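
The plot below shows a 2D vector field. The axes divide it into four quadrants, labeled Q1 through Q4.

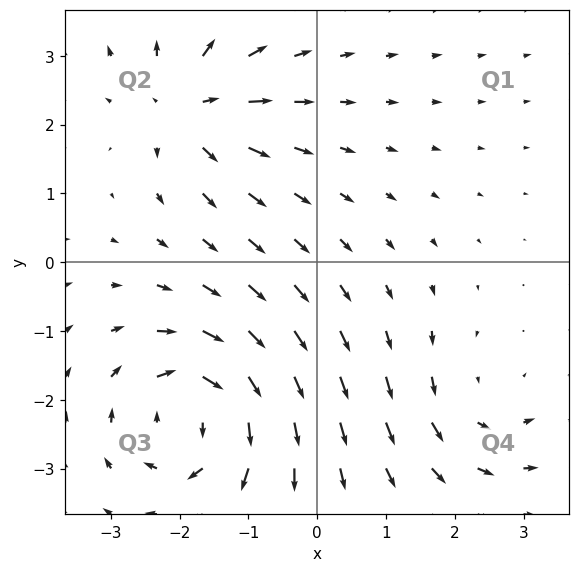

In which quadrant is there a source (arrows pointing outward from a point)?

The source sits at approximately (-1.9, 2.3), which lies in quadrant Q2. The divergence there is about +5, positive as expected for a source.

Q2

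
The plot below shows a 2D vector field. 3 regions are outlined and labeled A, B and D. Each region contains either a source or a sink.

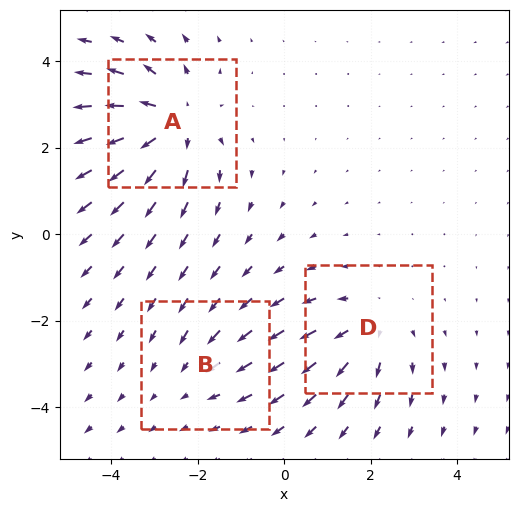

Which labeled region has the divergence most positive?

Divergence at each region's feature centre — A: about +4, B: about -2, D: about +3. Region A is most positive.

A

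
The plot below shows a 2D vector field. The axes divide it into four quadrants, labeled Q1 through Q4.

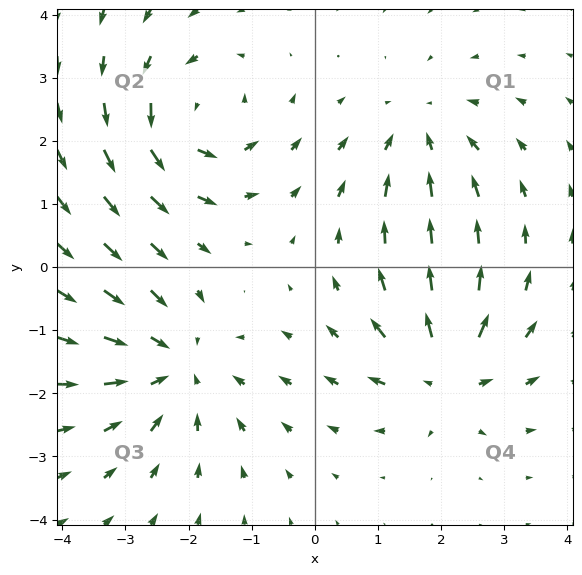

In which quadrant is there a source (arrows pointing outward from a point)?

Q4

The source sits at approximately (2.1, -1.7), which lies in quadrant Q4. The divergence there is about +6, positive as expected for a source.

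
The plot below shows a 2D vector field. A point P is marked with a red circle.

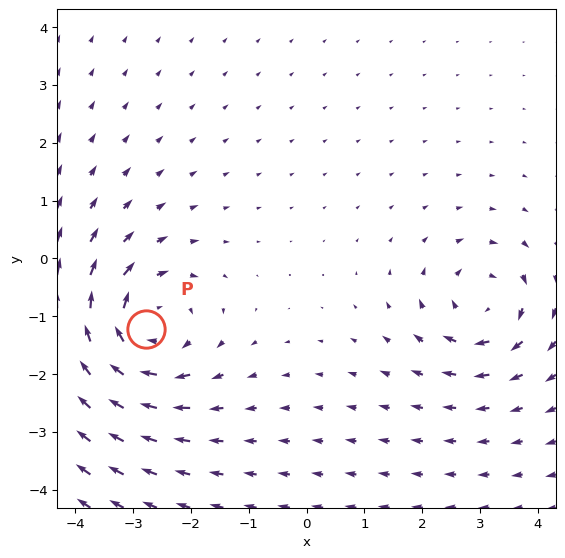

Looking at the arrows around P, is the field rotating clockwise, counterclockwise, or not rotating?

clockwise

Near P at (-2.8, -1.2) the arrows circulate clockwise. The curl (z-component) there is about -4; negative curl means clockwise rotation.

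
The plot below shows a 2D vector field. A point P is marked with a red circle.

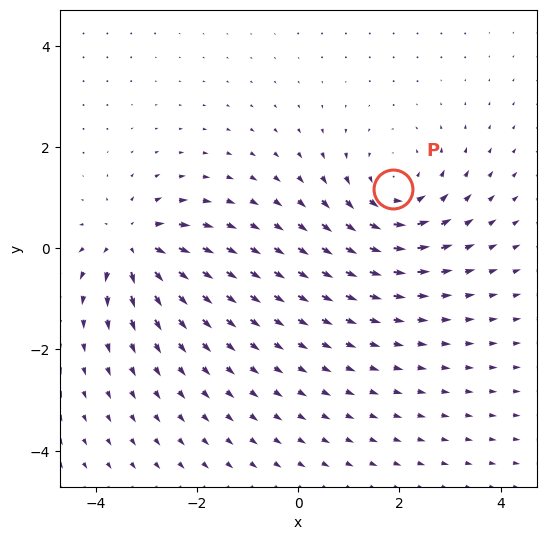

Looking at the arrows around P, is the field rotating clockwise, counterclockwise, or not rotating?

counterclockwise

Near P at (1.9, 1.2) the arrows circulate counterclockwise. The curl (z-component) there is about +5; positive curl means counterclockwise rotation.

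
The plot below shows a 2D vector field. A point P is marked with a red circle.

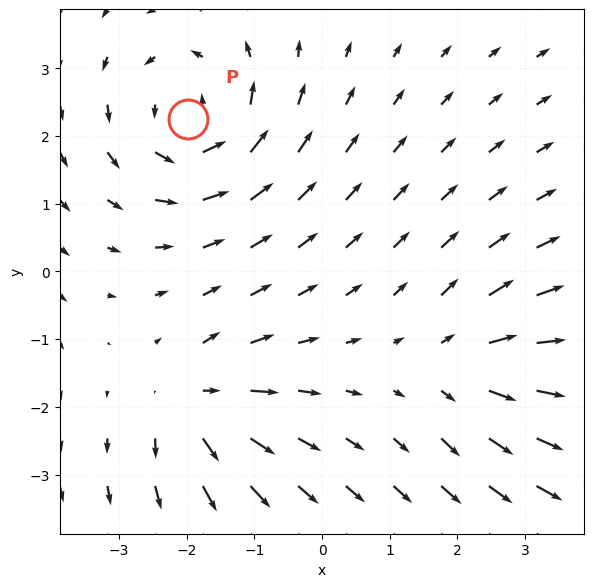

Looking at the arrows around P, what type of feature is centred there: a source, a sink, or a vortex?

At P (-2.0, 2.2) the arrows circulate counterclockwise. Divergence ≈0, curl about +4 — near-zero divergence with nonzero curl is a vortex.

vortex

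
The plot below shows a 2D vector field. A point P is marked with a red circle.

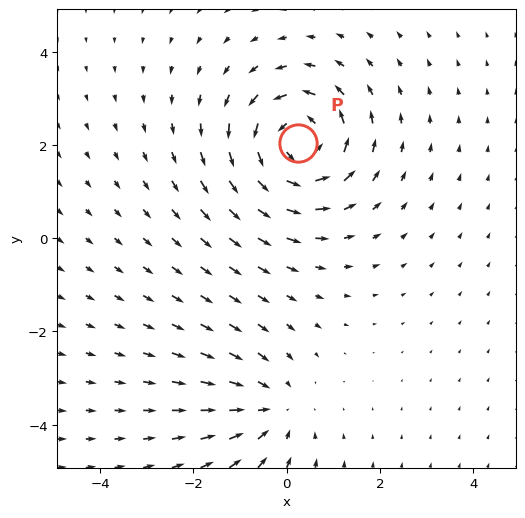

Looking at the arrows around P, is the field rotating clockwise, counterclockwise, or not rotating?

counterclockwise

Near P at (0.2, 2.1) the arrows circulate counterclockwise. The curl (z-component) there is about +5; positive curl means counterclockwise rotation.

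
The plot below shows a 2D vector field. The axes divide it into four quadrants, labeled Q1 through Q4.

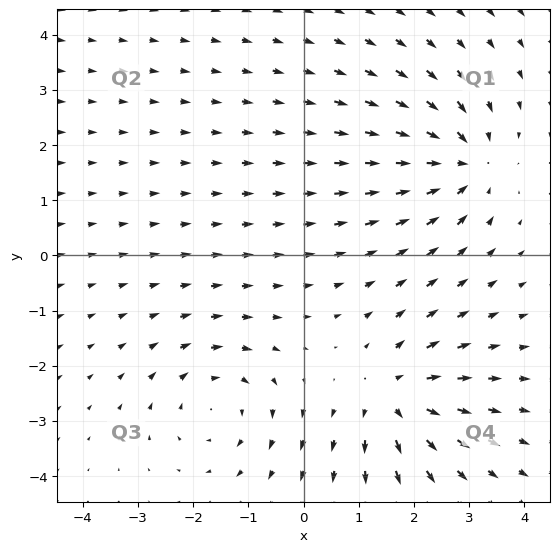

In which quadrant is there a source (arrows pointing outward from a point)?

The source sits at approximately (1.7, -2.6), which lies in quadrant Q4. The divergence there is about +4, positive as expected for a source.

Q4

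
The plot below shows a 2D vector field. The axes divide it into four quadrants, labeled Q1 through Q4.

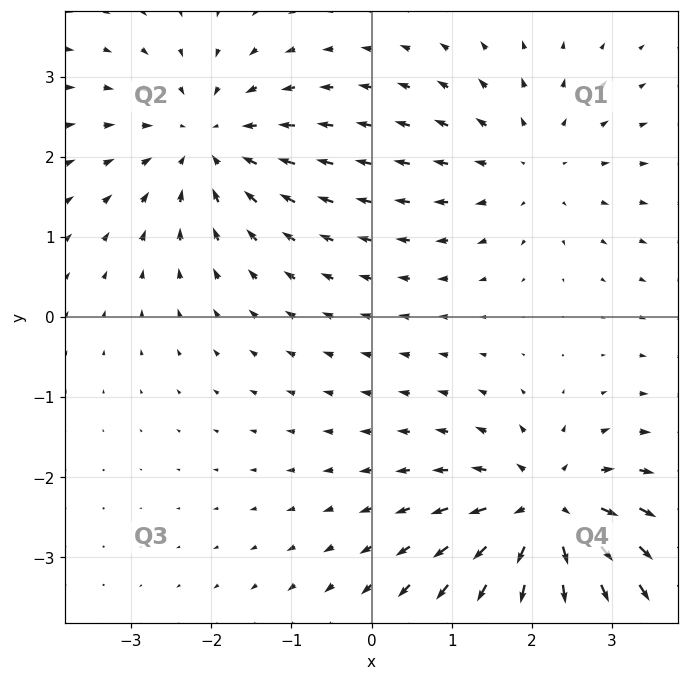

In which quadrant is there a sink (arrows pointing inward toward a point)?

The sink sits at approximately (-2.1, 2.2), which lies in quadrant Q2. The divergence there is about -3, negative as expected for a sink.

Q2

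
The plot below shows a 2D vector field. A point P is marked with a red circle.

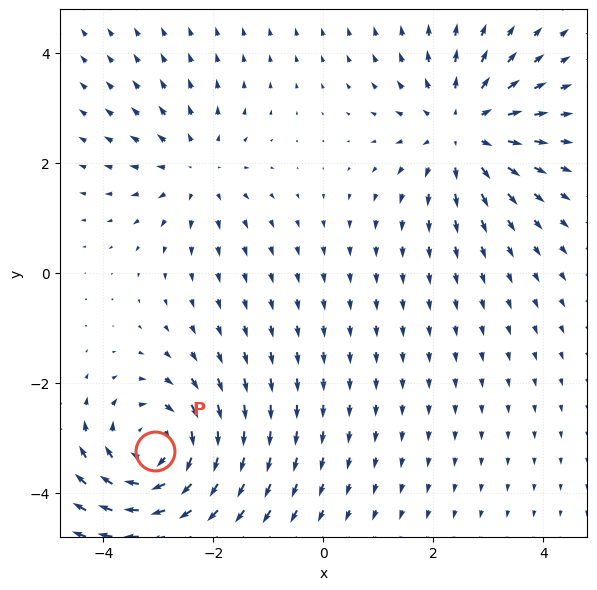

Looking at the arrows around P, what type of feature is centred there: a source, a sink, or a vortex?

At P (-3.1, -3.2) the arrows circulate clockwise. Divergence ≈0, curl about -5 — near-zero divergence with nonzero curl is a vortex.

vortex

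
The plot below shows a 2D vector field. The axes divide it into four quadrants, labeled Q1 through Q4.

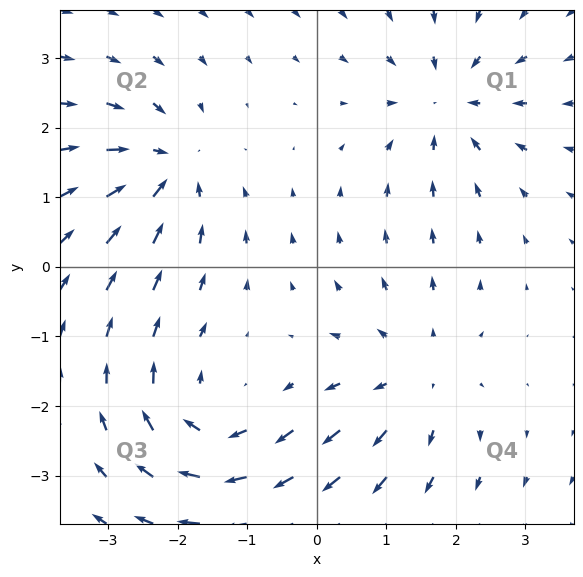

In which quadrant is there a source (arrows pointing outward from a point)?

The source sits at approximately (1.4, -1.6), which lies in quadrant Q4. The divergence there is about +3, positive as expected for a source.

Q4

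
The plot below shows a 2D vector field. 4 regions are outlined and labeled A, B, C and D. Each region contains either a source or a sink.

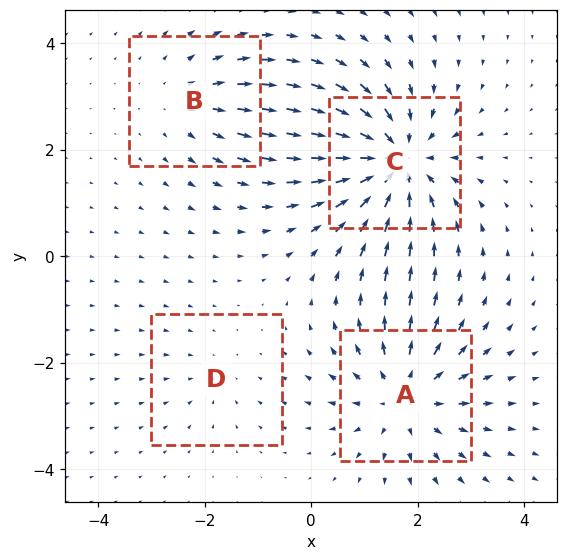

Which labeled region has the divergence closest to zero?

D

Divergence at each region's feature centre — A: about +5, B: about +3, C: about -6, D: about -2. Region D is closest to zero.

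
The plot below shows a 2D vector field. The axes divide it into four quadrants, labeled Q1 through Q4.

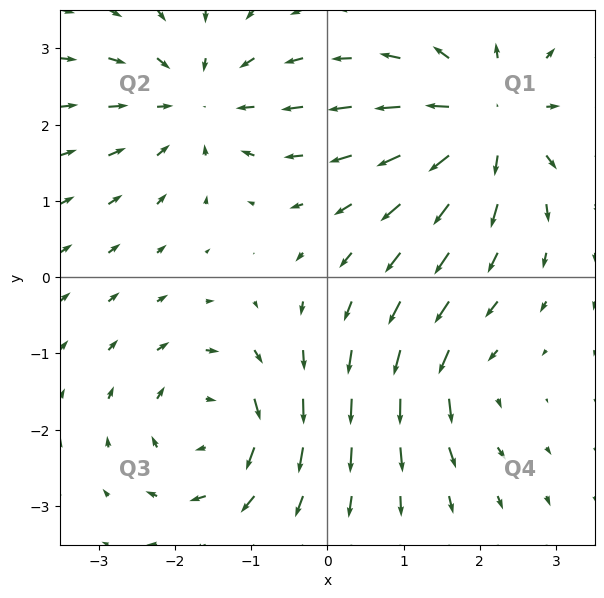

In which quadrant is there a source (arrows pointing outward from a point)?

Q1

The source sits at approximately (2.1, 2.0), which lies in quadrant Q1. The divergence there is about +5, positive as expected for a source.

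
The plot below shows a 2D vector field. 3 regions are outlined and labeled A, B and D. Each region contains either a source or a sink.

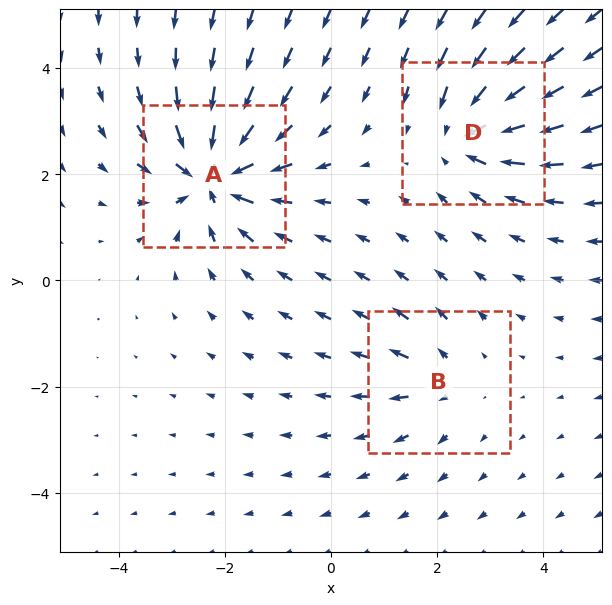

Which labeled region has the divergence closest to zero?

B

Divergence at each region's feature centre — A: about -6, B: about +2, D: about -4. Region B is closest to zero.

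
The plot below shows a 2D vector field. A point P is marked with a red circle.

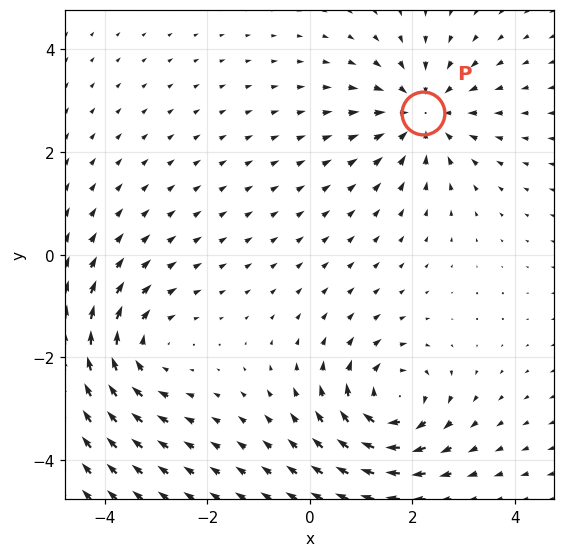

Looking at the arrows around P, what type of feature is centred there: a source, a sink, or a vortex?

sink

At P (2.2, 2.8) the arrows converge inward. Divergence about -4, curl ≈0 — negative divergence with near-zero curl is a sink.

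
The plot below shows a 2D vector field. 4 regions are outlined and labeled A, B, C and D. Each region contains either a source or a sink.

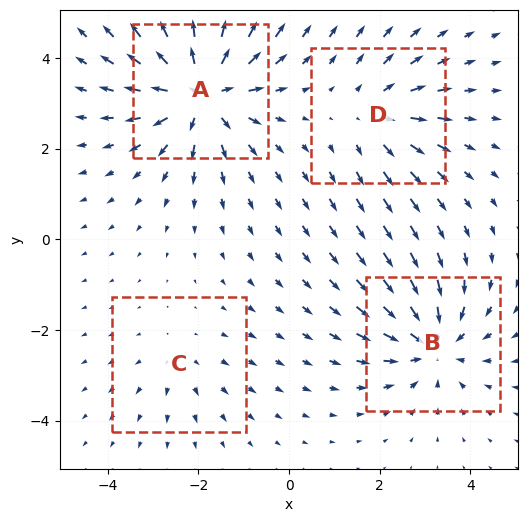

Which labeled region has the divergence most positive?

Divergence at each region's feature centre — A: about +7, B: about -5, C: about +2, D: about +3. Region A is most positive.

A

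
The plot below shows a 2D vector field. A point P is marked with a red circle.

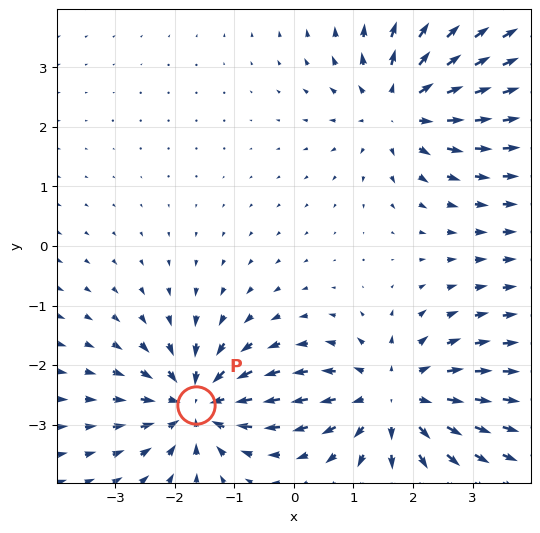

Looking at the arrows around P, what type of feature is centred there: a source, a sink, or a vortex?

At P (-1.6, -2.7) the arrows converge inward. Divergence about -5, curl ≈0 — negative divergence with near-zero curl is a sink.

sink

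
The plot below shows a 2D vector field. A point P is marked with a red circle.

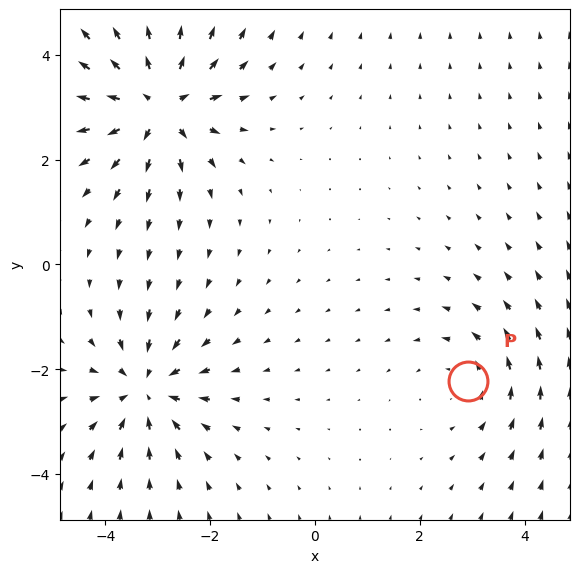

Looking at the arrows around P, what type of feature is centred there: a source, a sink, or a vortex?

At P (2.9, -2.2) the arrows circulate counterclockwise. Divergence ≈0, curl about +2 — near-zero divergence with nonzero curl is a vortex.

vortex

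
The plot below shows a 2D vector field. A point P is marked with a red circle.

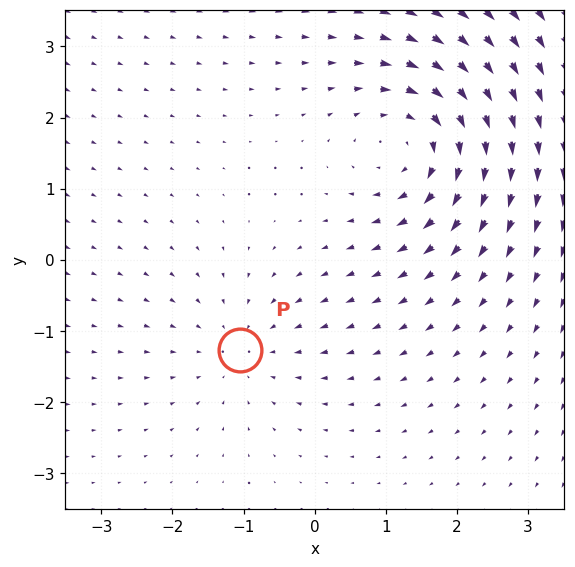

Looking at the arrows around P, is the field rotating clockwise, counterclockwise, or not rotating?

Near P at (-1.0, -1.3) the arrows show no circulation. The curl there is ≈0.

not rotating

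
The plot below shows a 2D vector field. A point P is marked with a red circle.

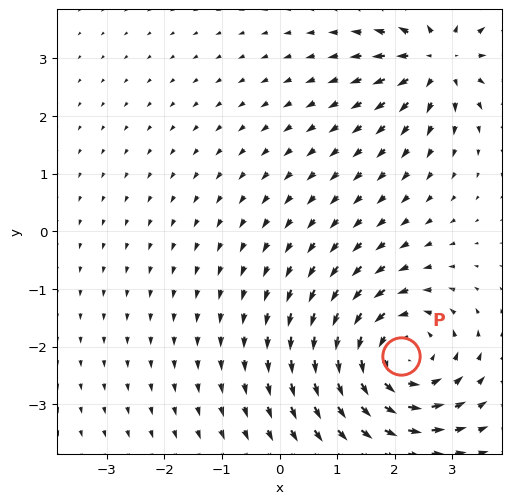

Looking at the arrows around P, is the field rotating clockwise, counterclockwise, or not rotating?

counterclockwise

Near P at (2.1, -2.2) the arrows circulate counterclockwise. The curl (z-component) there is about +5; positive curl means counterclockwise rotation.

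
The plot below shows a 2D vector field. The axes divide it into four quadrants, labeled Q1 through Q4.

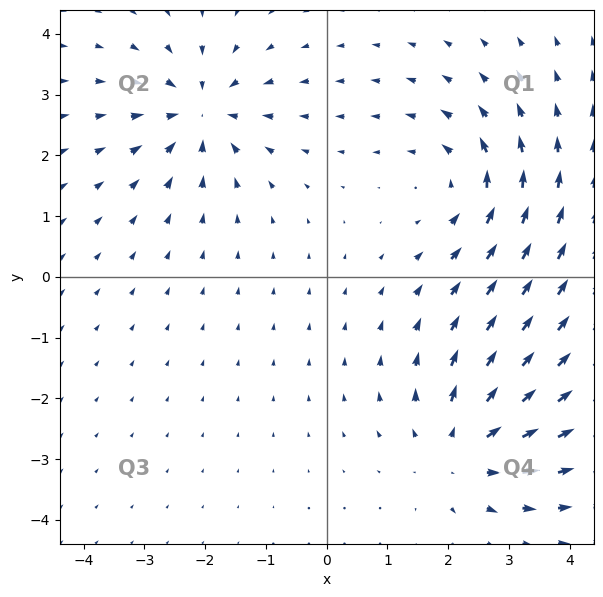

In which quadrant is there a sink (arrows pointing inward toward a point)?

Q2

The sink sits at approximately (-2.1, 2.7), which lies in quadrant Q2. The divergence there is about -4, negative as expected for a sink.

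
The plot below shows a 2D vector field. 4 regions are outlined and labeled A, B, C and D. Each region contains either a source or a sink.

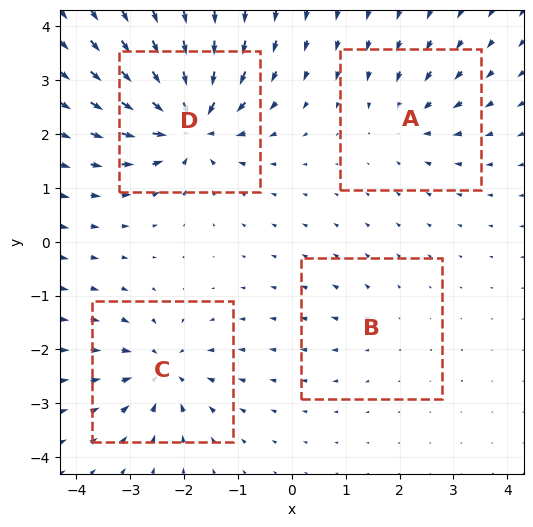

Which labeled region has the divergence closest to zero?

B

Divergence at each region's feature centre — A: about -4, B: about +2, C: about -6, D: about -9. Region B is closest to zero.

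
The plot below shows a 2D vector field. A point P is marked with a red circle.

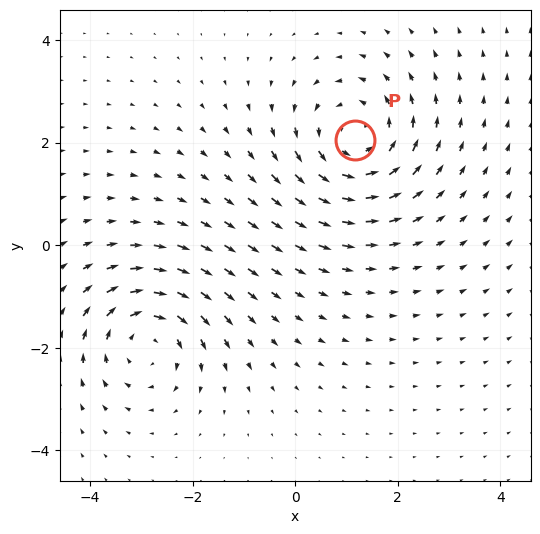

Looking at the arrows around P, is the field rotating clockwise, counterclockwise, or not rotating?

counterclockwise

Near P at (1.2, 2.0) the arrows circulate counterclockwise. The curl (z-component) there is about +4; positive curl means counterclockwise rotation.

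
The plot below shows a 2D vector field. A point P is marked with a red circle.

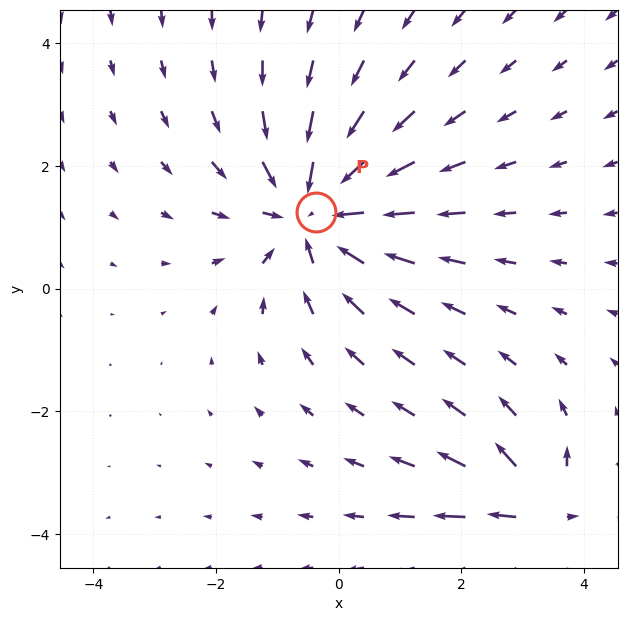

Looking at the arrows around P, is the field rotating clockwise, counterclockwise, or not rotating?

not rotating

Near P at (-0.4, 1.2) the arrows show no circulation. The curl there is ≈0.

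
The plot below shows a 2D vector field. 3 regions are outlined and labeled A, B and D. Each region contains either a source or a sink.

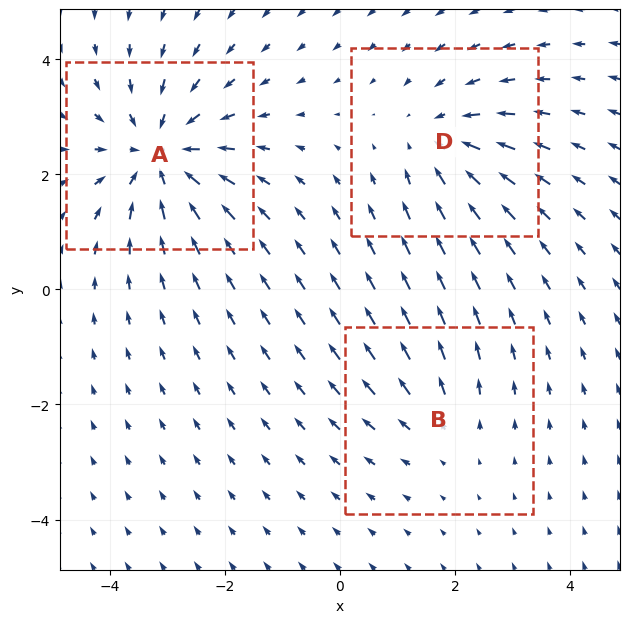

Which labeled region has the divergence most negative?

A

Divergence at each region's feature centre — A: about -5, B: about +2, D: about -3. Region A is most negative.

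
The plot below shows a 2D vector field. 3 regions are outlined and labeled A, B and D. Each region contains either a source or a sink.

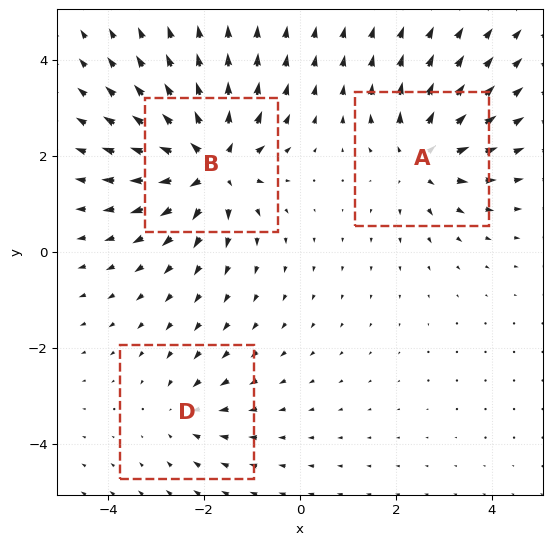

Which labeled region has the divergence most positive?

Divergence at each region's feature centre — A: about +4, B: about +6, D: about -2. Region B is most positive.

B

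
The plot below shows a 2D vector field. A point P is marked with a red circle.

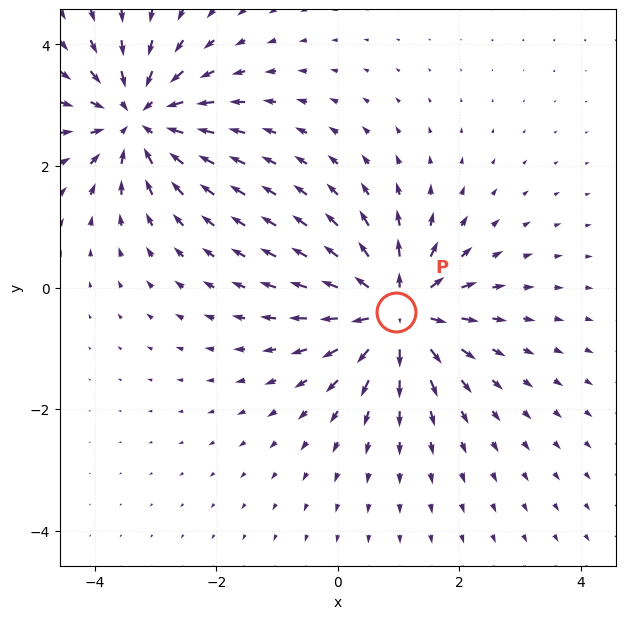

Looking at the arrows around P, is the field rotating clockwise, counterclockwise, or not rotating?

not rotating

Near P at (1.0, -0.4) the arrows show no circulation. The curl there is ≈0.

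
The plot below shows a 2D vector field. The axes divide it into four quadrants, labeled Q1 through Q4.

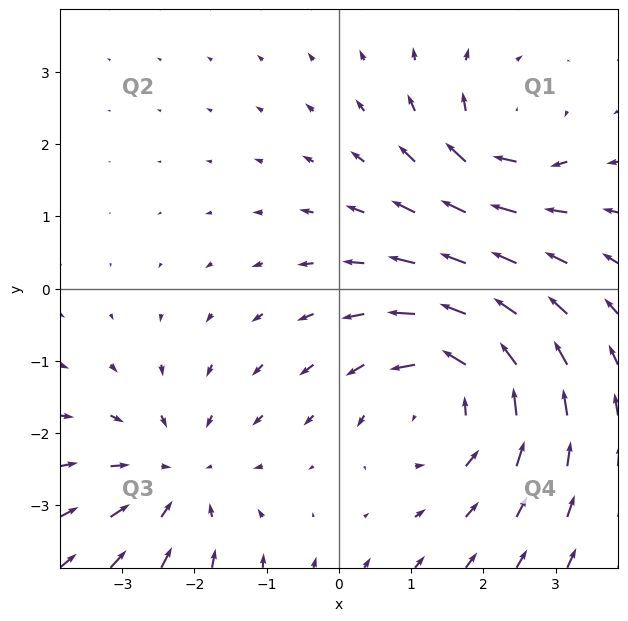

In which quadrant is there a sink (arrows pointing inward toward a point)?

The sink sits at approximately (-2.2, -2.6), which lies in quadrant Q3. The divergence there is about -3, negative as expected for a sink.

Q3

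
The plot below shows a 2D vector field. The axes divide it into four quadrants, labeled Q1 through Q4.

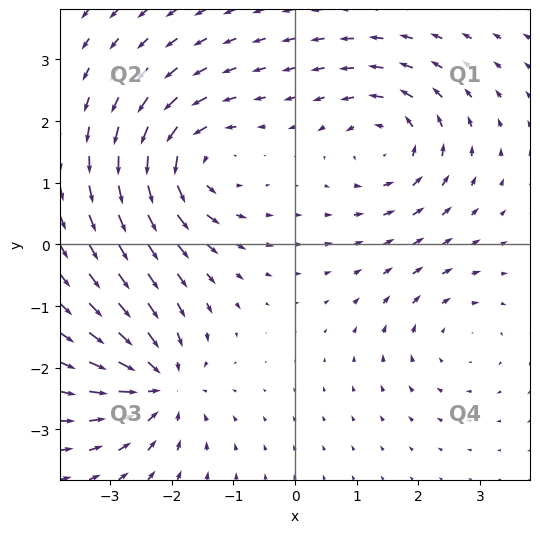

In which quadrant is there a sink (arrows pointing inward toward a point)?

The sink sits at approximately (-2.2, -2.3), which lies in quadrant Q3. The divergence there is about -6, negative as expected for a sink.

Q3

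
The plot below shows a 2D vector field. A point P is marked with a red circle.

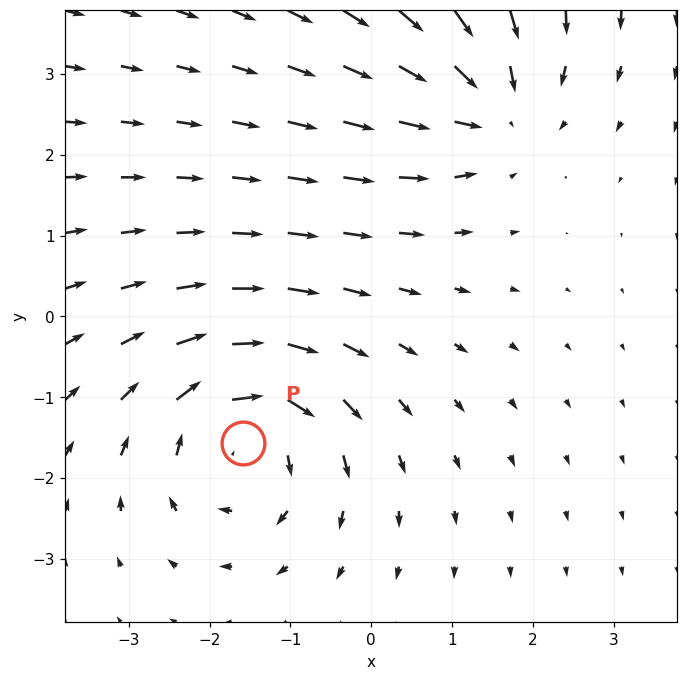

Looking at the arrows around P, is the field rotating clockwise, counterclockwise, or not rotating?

clockwise

Near P at (-1.6, -1.6) the arrows circulate clockwise. The curl (z-component) there is about -4; negative curl means clockwise rotation.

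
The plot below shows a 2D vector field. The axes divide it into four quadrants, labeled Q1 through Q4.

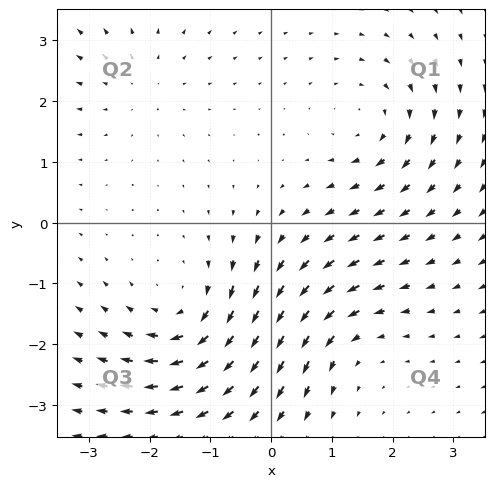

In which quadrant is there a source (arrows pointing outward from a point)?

The source sits at approximately (-2.2, 2.3), which lies in quadrant Q2. The divergence there is about +2, positive as expected for a source.

Q2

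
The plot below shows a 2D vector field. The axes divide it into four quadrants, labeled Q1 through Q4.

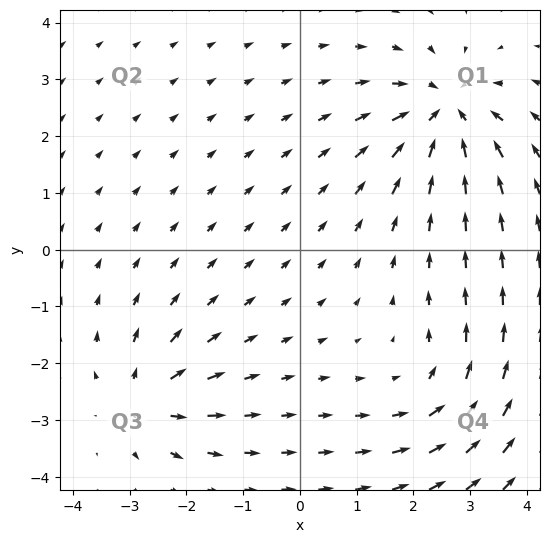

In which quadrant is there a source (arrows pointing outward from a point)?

Q3

The source sits at approximately (-2.7, -2.7), which lies in quadrant Q3. The divergence there is about +4, positive as expected for a source.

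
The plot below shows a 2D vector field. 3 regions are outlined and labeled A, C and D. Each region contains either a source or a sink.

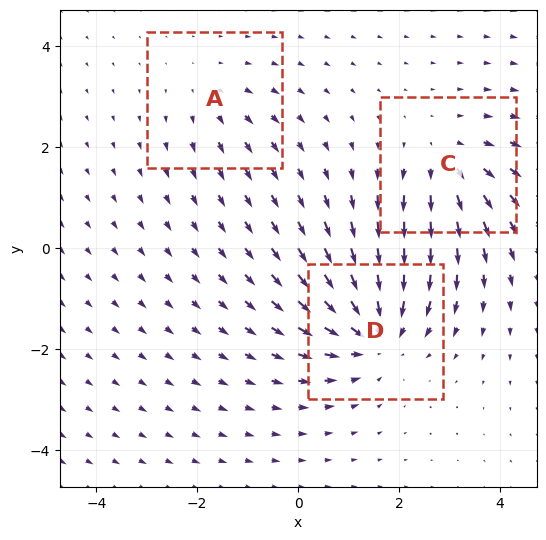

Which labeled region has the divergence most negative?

D

Divergence at each region's feature centre — A: about +2, C: about +3, D: about -5. Region D is most negative.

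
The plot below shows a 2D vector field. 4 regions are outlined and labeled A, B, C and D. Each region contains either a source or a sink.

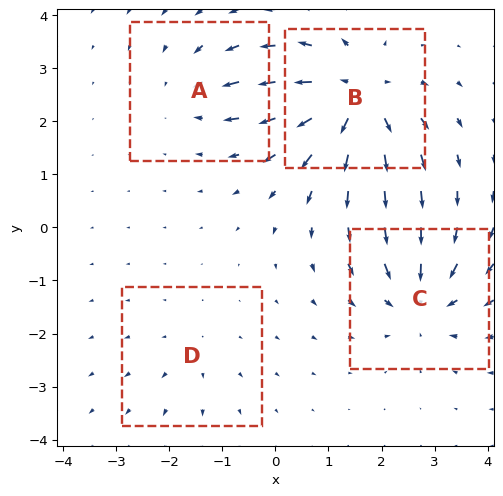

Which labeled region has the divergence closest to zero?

D

Divergence at each region's feature centre — A: about -3, B: about +7, C: about -5, D: about +2. Region D is closest to zero.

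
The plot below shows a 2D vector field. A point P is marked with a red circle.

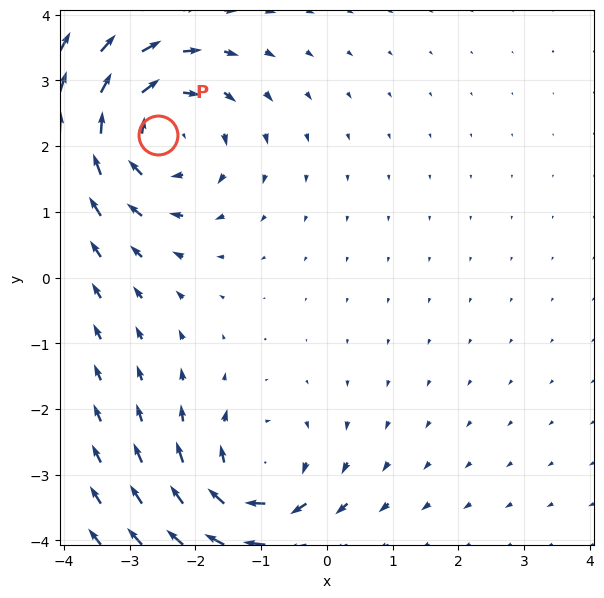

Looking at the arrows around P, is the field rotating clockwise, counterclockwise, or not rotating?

Near P at (-2.6, 2.2) the arrows circulate clockwise. The curl (z-component) there is about -5; negative curl means clockwise rotation.

clockwise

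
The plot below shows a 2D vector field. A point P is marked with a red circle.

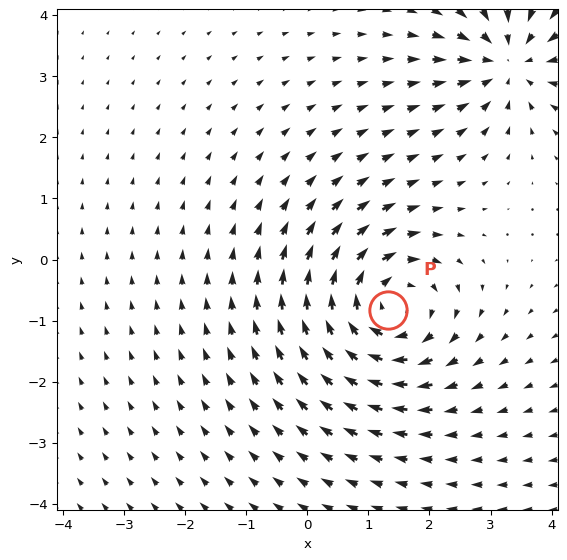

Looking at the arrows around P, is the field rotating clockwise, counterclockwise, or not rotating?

clockwise

Near P at (1.3, -0.8) the arrows circulate clockwise. The curl (z-component) there is about -5; negative curl means clockwise rotation.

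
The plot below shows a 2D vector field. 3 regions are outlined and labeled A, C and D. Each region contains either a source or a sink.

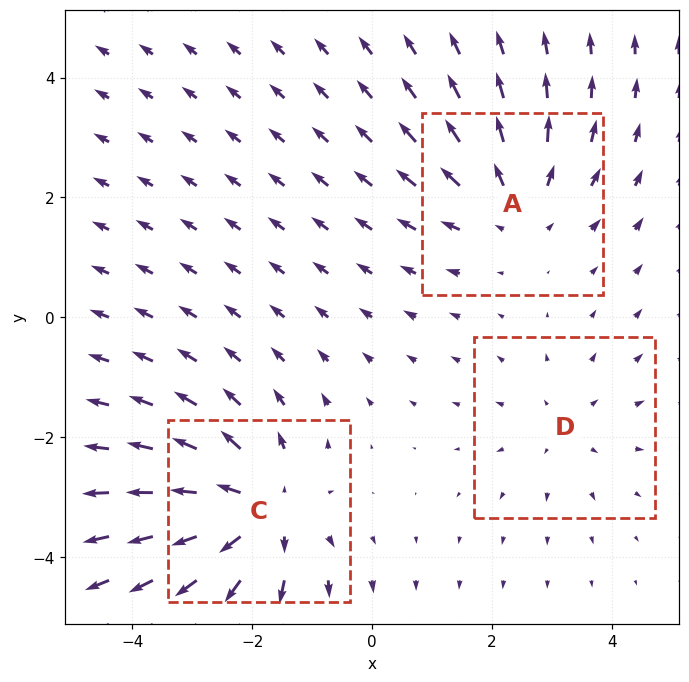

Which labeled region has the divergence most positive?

C

Divergence at each region's feature centre — A: about +3, C: about +4, D: about +2. Region C is most positive.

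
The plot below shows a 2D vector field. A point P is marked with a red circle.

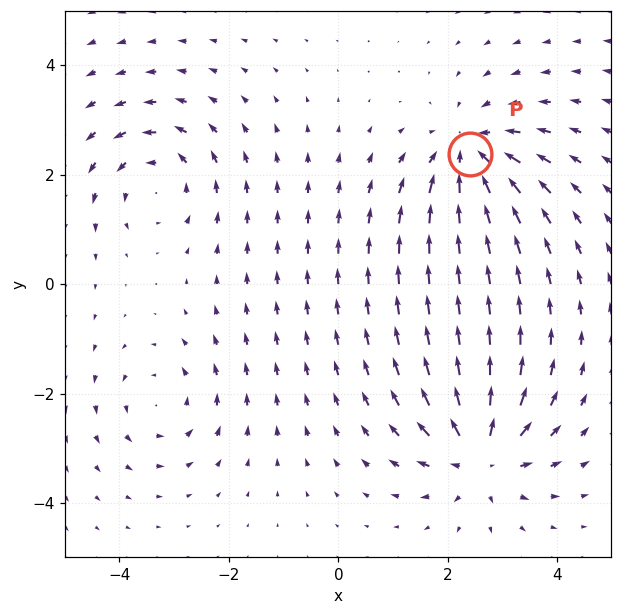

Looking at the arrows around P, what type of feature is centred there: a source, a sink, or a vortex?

At P (2.4, 2.4) the arrows converge inward. Divergence about -5, curl ≈0 — negative divergence with near-zero curl is a sink.

sink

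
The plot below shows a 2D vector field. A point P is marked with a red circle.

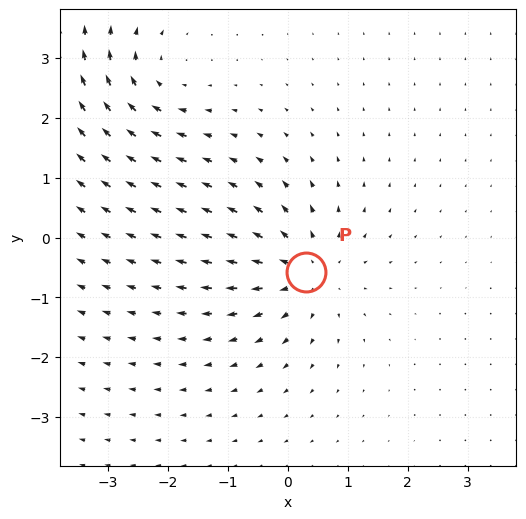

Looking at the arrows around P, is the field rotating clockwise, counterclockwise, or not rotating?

not rotating

Near P at (0.3, -0.6) the arrows show no circulation. The curl there is ≈0.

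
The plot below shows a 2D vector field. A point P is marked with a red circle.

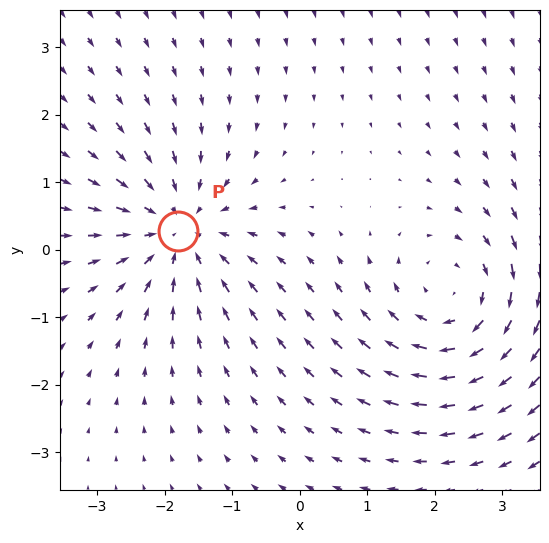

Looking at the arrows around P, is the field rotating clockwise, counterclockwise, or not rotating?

not rotating

Near P at (-1.8, 0.3) the arrows show no circulation. The curl there is ≈0.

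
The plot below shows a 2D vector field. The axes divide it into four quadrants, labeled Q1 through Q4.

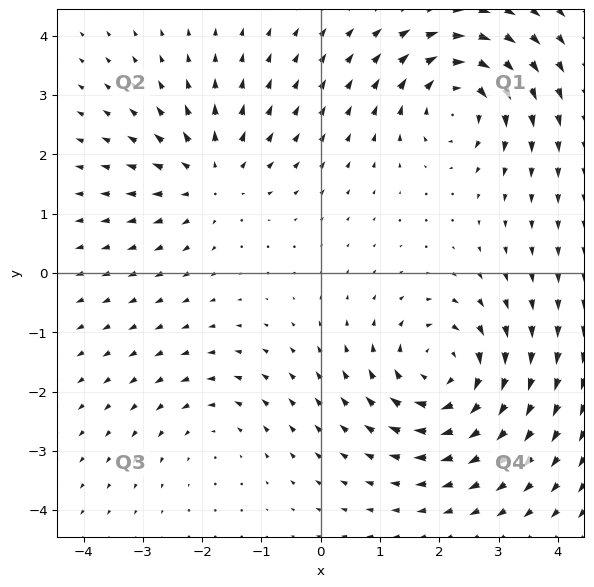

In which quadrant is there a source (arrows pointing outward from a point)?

Q2

The source sits at approximately (-1.9, 1.6), which lies in quadrant Q2. The divergence there is about +4, positive as expected for a source.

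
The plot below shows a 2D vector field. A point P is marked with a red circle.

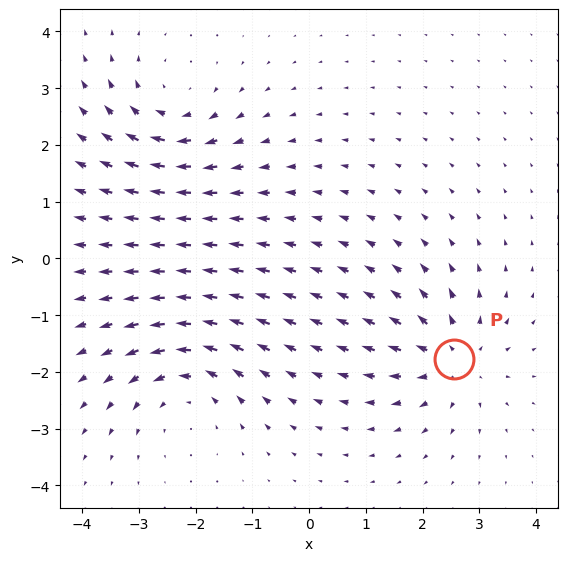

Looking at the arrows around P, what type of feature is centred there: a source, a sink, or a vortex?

source

At P (2.6, -1.8) the arrows spread outward. Divergence about +4, curl ≈0 — positive divergence with near-zero curl is a source.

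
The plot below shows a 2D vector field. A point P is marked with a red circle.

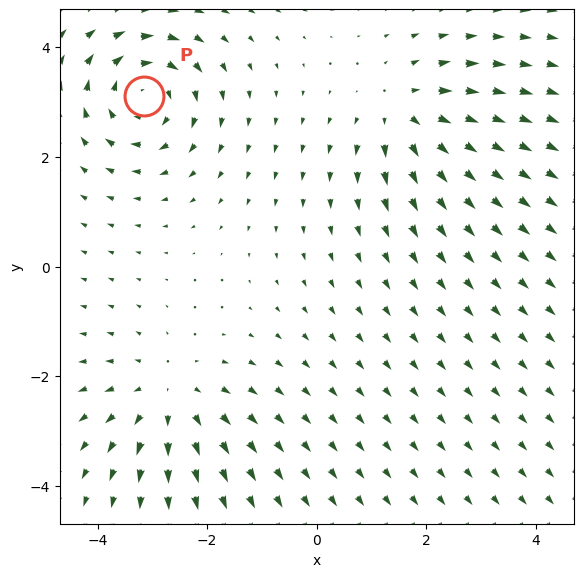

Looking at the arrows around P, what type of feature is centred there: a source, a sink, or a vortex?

At P (-3.2, 3.1) the arrows circulate clockwise. Divergence ≈0, curl about -5 — near-zero divergence with nonzero curl is a vortex.

vortex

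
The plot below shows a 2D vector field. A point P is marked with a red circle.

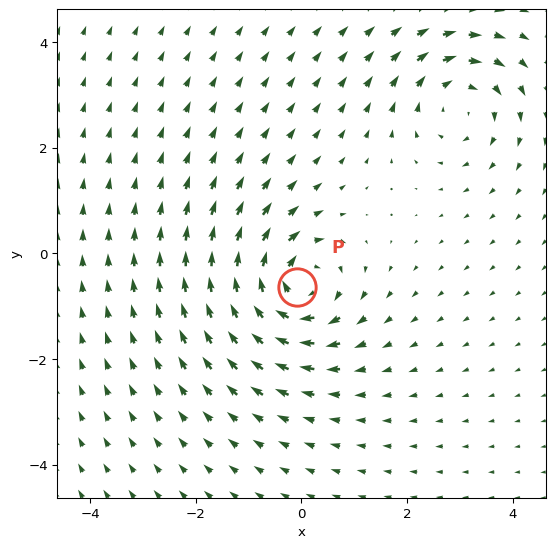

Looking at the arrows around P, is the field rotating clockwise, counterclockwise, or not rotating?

Near P at (-0.1, -0.6) the arrows circulate clockwise. The curl (z-component) there is about -6; negative curl means clockwise rotation.

clockwise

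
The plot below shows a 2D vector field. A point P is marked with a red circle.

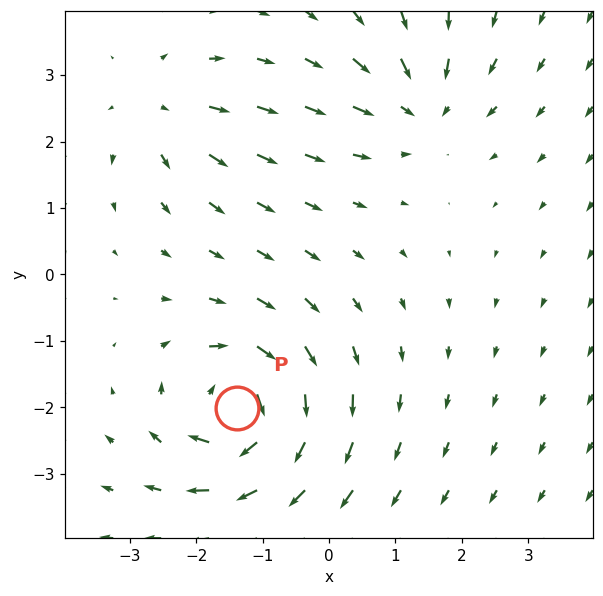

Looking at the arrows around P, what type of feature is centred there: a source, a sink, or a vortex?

vortex

At P (-1.4, -2.0) the arrows circulate clockwise. Divergence ≈0, curl about -7 — near-zero divergence with nonzero curl is a vortex.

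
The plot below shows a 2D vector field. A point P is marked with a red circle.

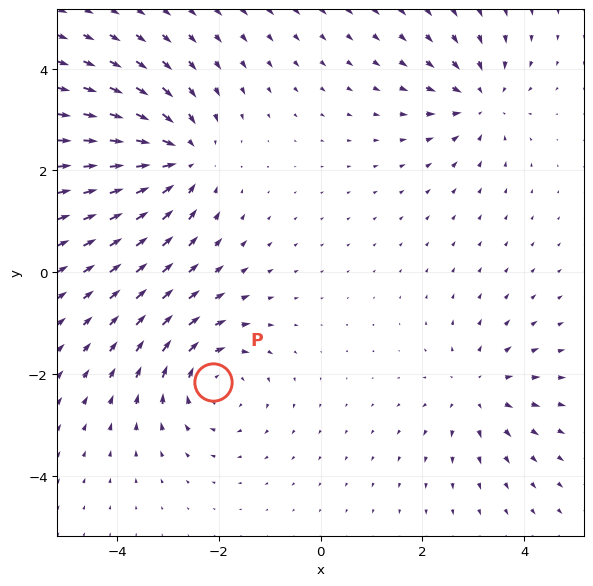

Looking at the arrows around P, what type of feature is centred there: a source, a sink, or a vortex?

vortex

At P (-2.1, -2.2) the arrows circulate clockwise. Divergence ≈0, curl about -4 — near-zero divergence with nonzero curl is a vortex.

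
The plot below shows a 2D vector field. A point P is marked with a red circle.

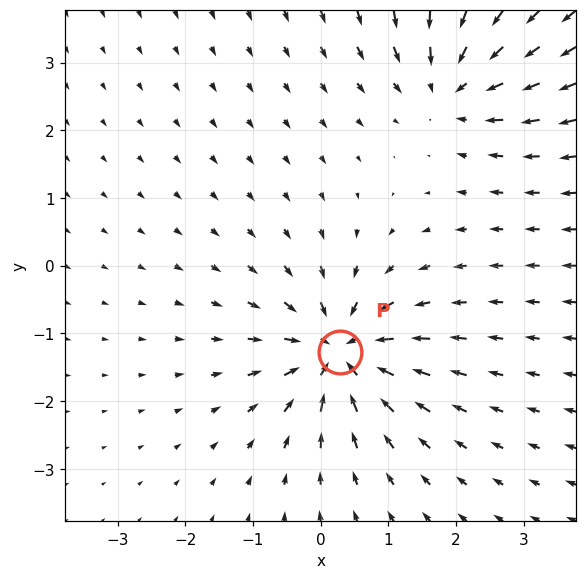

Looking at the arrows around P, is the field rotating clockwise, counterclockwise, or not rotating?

Near P at (0.3, -1.3) the arrows show no circulation. The curl there is ≈0.

not rotating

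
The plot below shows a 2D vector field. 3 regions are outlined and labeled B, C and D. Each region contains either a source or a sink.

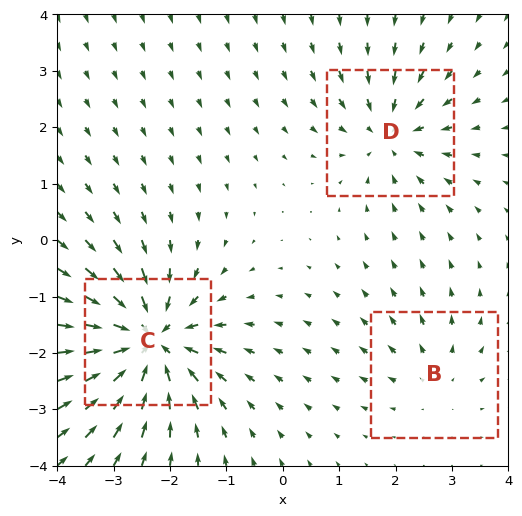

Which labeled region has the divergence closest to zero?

B

Divergence at each region's feature centre — B: about +2, C: about -6, D: about -4. Region B is closest to zero.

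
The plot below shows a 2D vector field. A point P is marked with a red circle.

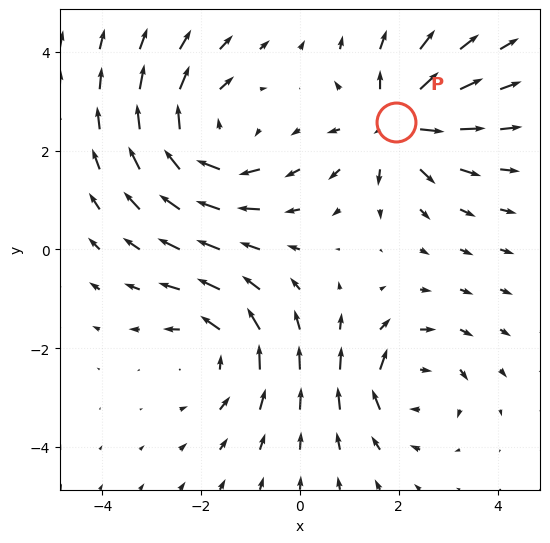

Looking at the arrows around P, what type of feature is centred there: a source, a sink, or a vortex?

source

At P (2.0, 2.6) the arrows spread outward. Divergence about +4, curl ≈0 — positive divergence with near-zero curl is a source.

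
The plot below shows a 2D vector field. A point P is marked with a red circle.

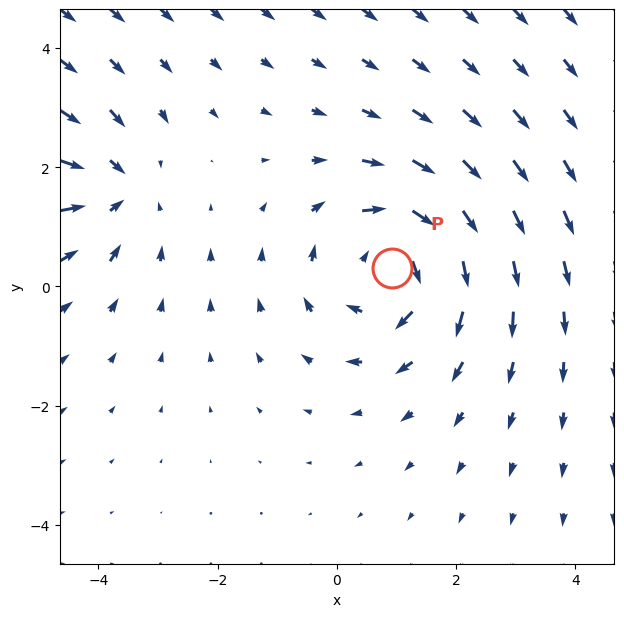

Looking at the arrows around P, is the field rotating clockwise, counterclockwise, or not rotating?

Near P at (0.9, 0.3) the arrows circulate clockwise. The curl (z-component) there is about -4; negative curl means clockwise rotation.

clockwise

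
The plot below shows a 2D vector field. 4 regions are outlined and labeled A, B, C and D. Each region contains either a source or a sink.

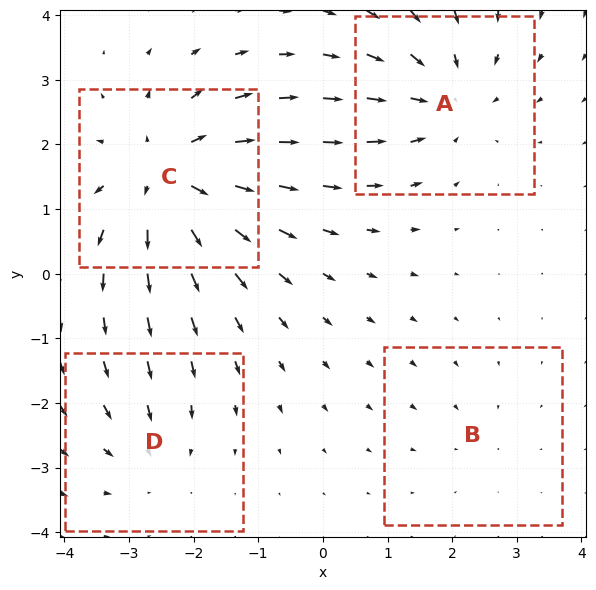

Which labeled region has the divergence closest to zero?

Divergence at each region's feature centre — A: about -5, B: about -2, C: about +7, D: about -3. Region B is closest to zero.

B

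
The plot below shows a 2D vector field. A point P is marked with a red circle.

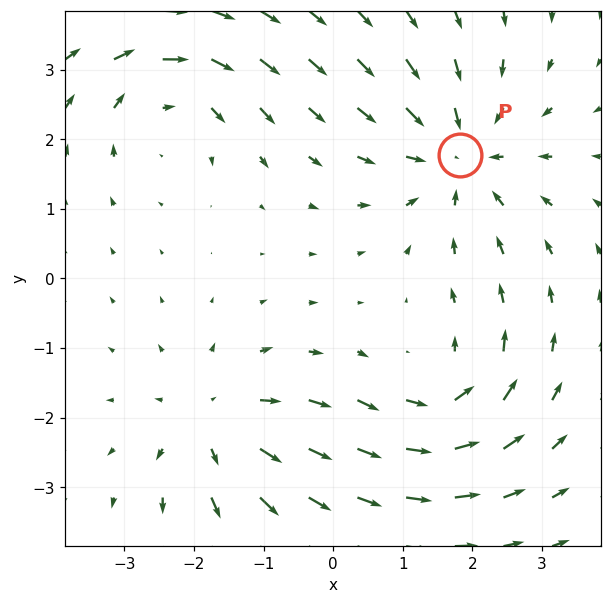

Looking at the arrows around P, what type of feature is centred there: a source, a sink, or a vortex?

sink

At P (1.8, 1.8) the arrows converge inward. Divergence about -4, curl ≈0 — negative divergence with near-zero curl is a sink.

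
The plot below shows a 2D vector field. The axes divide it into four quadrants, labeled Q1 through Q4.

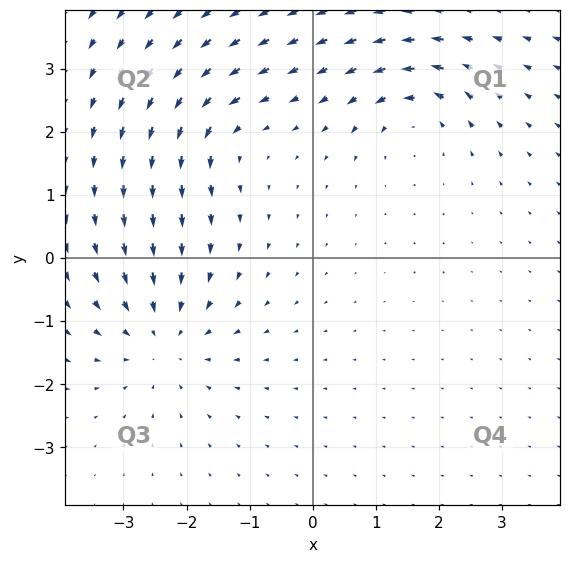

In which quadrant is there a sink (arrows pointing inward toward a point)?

Q3

The sink sits at approximately (-2.4, -1.3), which lies in quadrant Q3. The divergence there is about -4, negative as expected for a sink.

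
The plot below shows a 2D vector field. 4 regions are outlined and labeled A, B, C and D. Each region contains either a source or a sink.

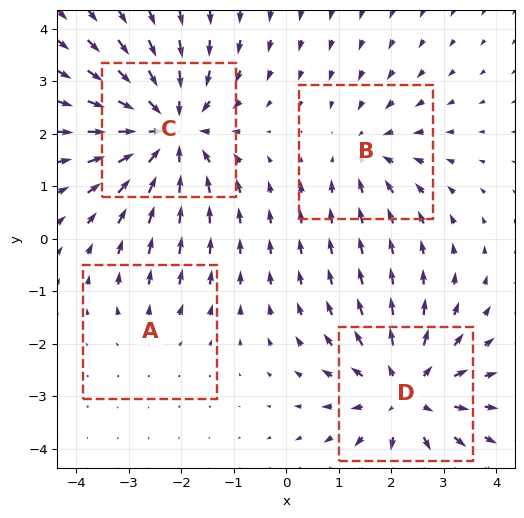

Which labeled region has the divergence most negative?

Divergence at each region's feature centre — A: about +2, B: about -3, C: about -6, D: about +5. Region C is most negative.

C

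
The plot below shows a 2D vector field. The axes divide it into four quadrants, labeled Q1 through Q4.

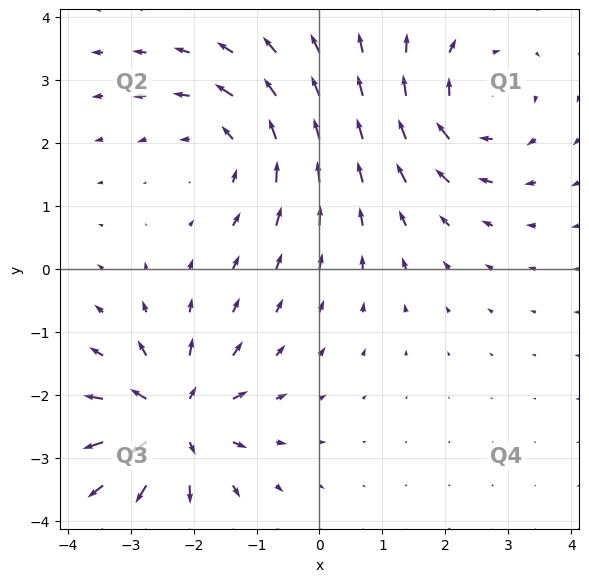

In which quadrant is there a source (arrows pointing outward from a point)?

Q3

The source sits at approximately (-2.3, -2.4), which lies in quadrant Q3. The divergence there is about +7, positive as expected for a source.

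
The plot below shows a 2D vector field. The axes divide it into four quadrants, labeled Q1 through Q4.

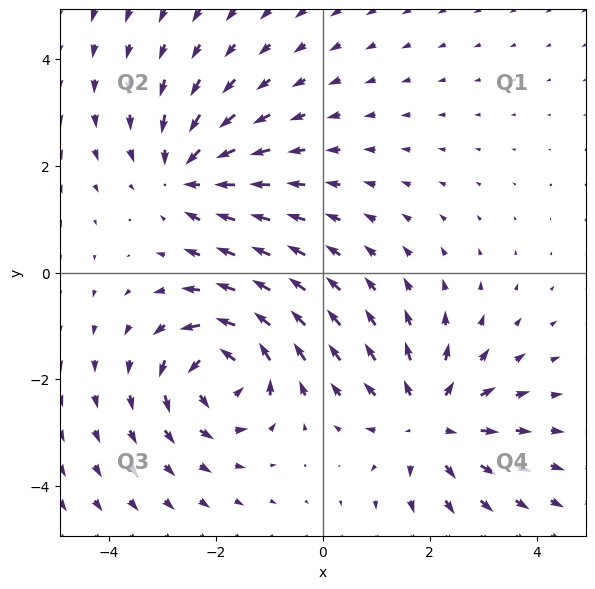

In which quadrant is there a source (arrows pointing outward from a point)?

Q4

The source sits at approximately (2.0, -2.8), which lies in quadrant Q4. The divergence there is about +5, positive as expected for a source.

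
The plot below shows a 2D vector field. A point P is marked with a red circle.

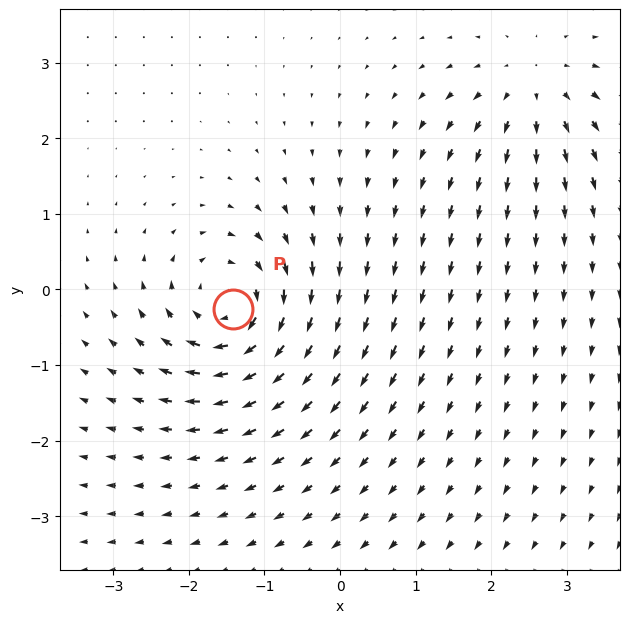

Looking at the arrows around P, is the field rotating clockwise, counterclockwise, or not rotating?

clockwise

Near P at (-1.4, -0.3) the arrows circulate clockwise. The curl (z-component) there is about -6; negative curl means clockwise rotation.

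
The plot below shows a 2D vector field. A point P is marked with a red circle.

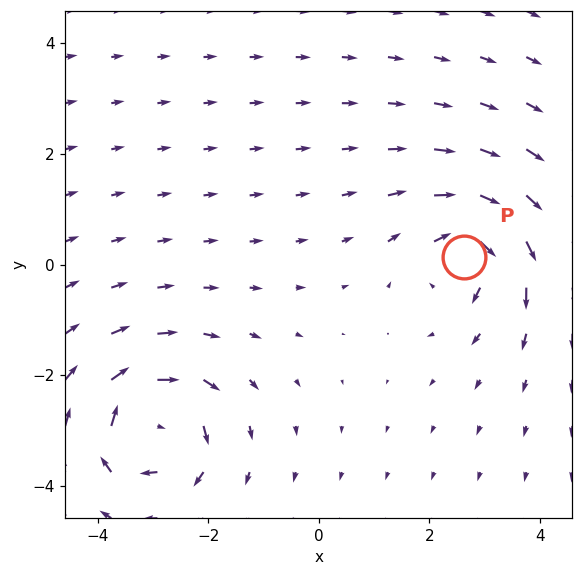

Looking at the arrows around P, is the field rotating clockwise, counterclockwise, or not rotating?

Near P at (2.6, 0.1) the arrows circulate clockwise. The curl (z-component) there is about -6; negative curl means clockwise rotation.

clockwise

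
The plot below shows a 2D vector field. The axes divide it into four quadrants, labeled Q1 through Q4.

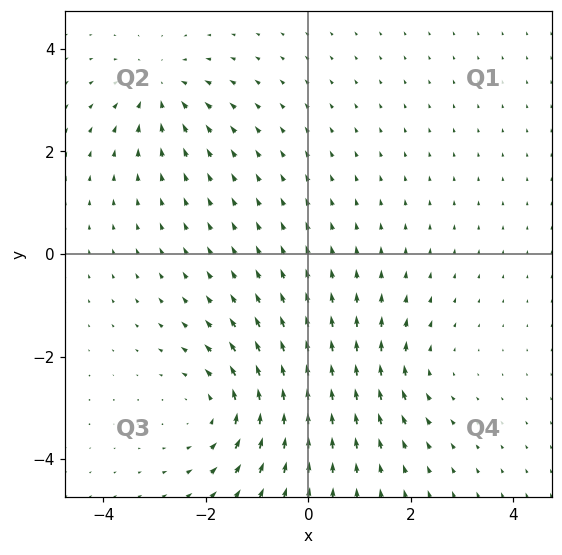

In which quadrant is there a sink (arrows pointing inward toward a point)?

Q2

The sink sits at approximately (-2.9, 3.2), which lies in quadrant Q2. The divergence there is about -4, negative as expected for a sink.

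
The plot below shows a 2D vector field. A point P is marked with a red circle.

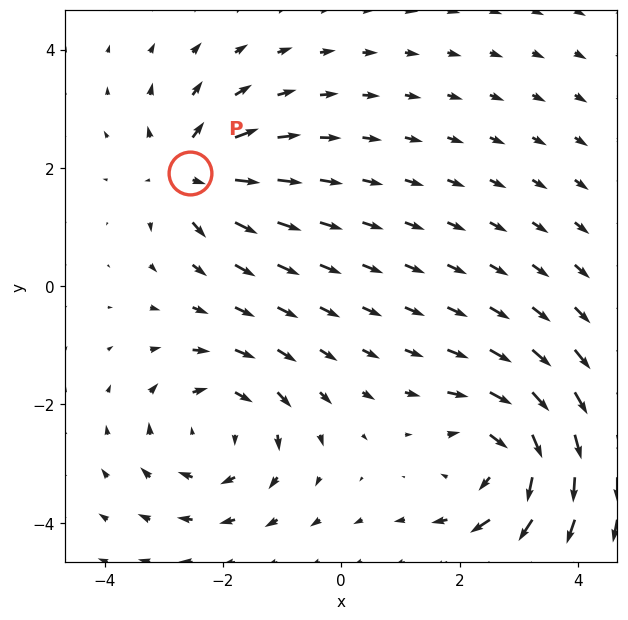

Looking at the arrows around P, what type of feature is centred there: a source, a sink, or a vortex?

source

At P (-2.6, 1.9) the arrows spread outward. Divergence about +4, curl ≈0 — positive divergence with near-zero curl is a source.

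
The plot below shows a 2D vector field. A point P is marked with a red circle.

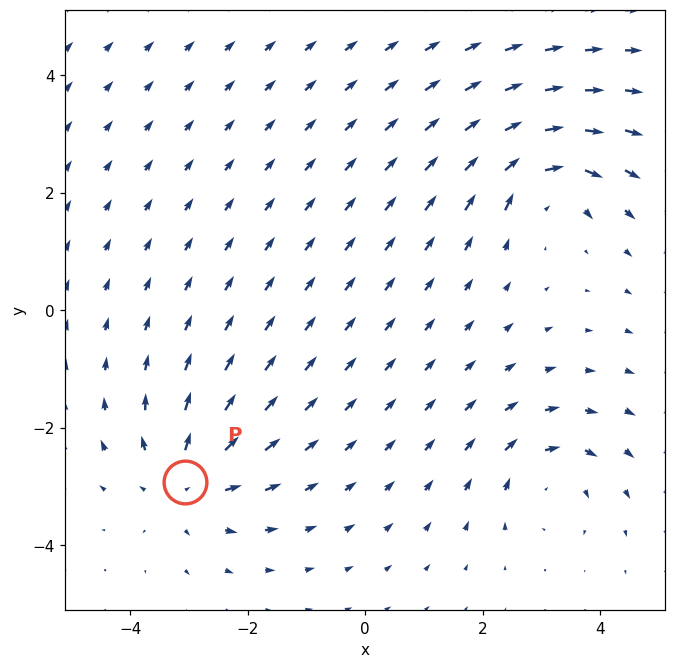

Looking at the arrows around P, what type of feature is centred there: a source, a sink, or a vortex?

At P (-3.1, -2.9) the arrows spread outward. Divergence about +4, curl ≈0 — positive divergence with near-zero curl is a source.

source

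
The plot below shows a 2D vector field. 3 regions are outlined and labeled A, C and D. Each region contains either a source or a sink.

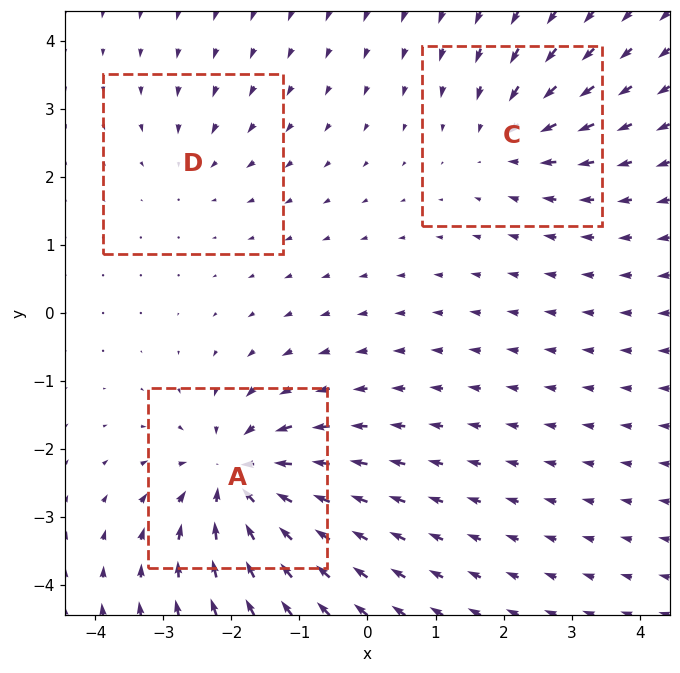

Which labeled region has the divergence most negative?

A

Divergence at each region's feature centre — A: about -6, C: about -3, D: about -2. Region A is most negative.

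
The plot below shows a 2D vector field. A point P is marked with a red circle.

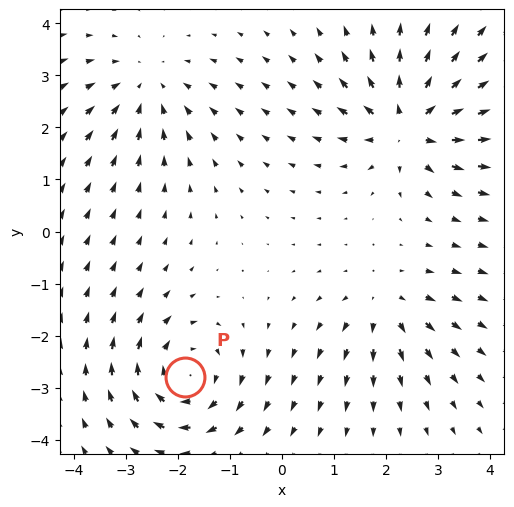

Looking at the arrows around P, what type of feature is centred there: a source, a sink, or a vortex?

At P (-1.9, -2.8) the arrows circulate clockwise. Divergence ≈0, curl about -4 — near-zero divergence with nonzero curl is a vortex.

vortex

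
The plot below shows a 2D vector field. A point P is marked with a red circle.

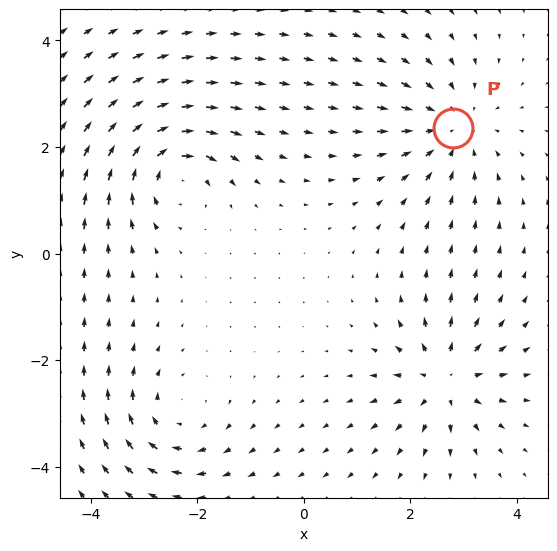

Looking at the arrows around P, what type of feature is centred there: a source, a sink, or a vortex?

At P (2.8, 2.4) the arrows converge inward. Divergence about -4, curl ≈0 — negative divergence with near-zero curl is a sink.

sink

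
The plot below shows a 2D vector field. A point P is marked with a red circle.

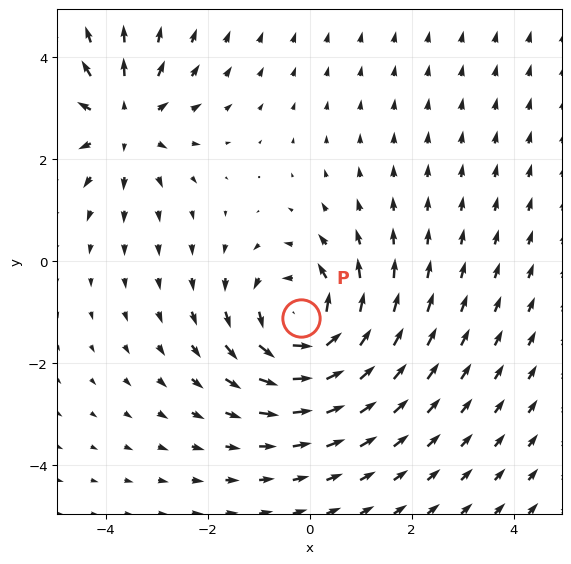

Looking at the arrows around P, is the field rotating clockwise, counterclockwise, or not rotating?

Near P at (-0.2, -1.1) the arrows circulate counterclockwise. The curl (z-component) there is about +4; positive curl means counterclockwise rotation.

counterclockwise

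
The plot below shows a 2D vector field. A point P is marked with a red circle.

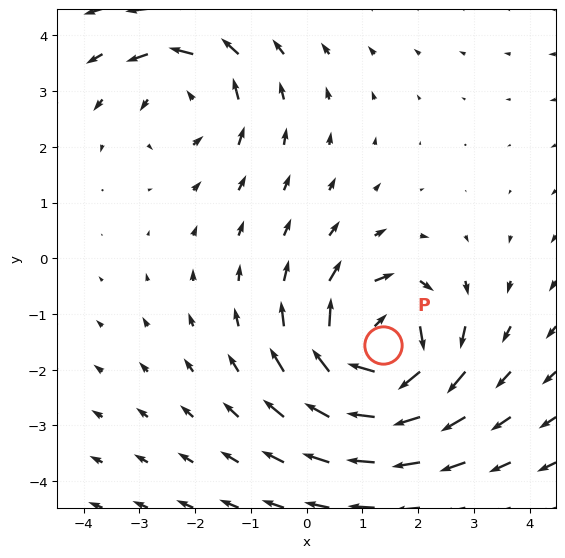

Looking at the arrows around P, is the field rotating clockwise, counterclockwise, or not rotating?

clockwise

Near P at (1.4, -1.6) the arrows circulate clockwise. The curl (z-component) there is about -5; negative curl means clockwise rotation.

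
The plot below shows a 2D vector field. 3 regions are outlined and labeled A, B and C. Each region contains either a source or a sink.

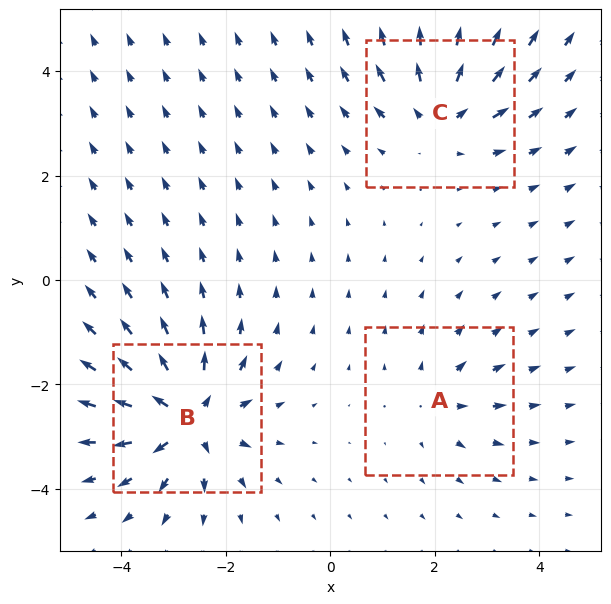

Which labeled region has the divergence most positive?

B

Divergence at each region's feature centre — A: about +3, B: about +6, C: about +4. Region B is most positive.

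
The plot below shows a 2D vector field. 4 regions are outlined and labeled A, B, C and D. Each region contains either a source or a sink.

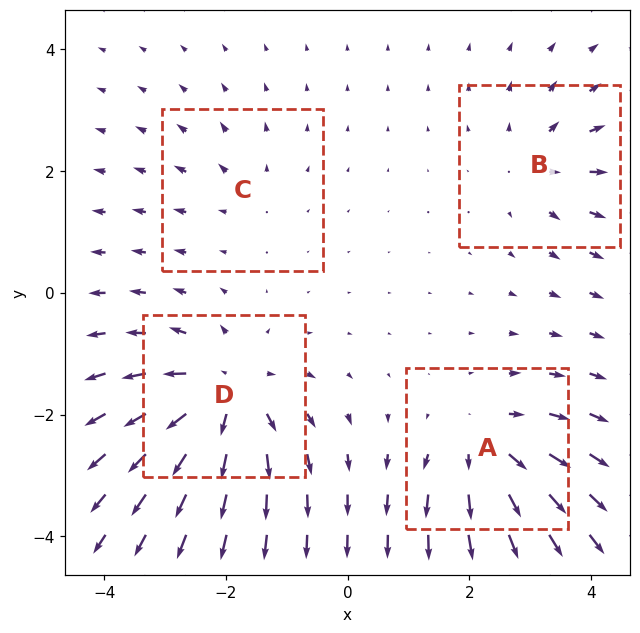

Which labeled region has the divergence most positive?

D

Divergence at each region's feature centre — A: about +6, B: about +4, C: about +2, D: about +7. Region D is most positive.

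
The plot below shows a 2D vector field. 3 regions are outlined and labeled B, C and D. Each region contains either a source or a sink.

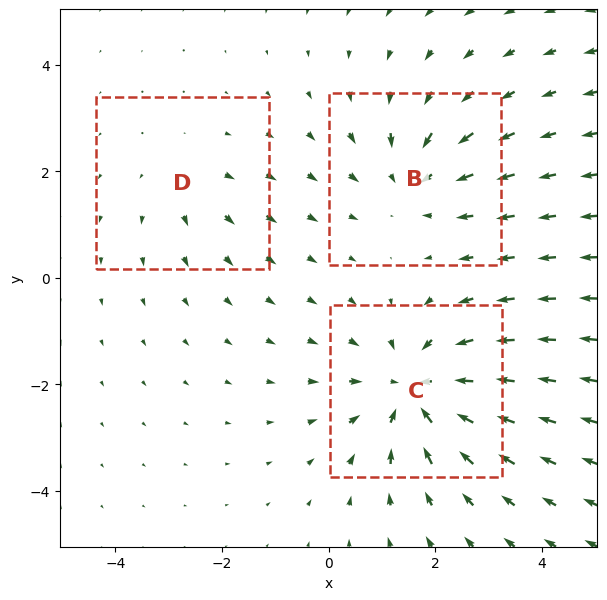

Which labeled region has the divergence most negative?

C

Divergence at each region's feature centre — B: about -3, C: about -5, D: about +2. Region C is most negative.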